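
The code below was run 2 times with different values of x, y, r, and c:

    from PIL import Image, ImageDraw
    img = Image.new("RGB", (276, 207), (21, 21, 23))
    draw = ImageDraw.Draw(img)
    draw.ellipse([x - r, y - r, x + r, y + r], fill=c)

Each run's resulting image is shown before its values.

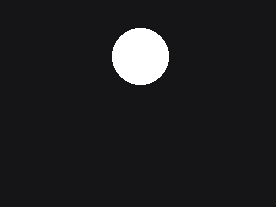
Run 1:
x = 140, y = 56, r = 28, c = 'white'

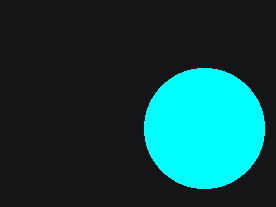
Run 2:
x = 204; y = 128; r = 60; c = 'cyan'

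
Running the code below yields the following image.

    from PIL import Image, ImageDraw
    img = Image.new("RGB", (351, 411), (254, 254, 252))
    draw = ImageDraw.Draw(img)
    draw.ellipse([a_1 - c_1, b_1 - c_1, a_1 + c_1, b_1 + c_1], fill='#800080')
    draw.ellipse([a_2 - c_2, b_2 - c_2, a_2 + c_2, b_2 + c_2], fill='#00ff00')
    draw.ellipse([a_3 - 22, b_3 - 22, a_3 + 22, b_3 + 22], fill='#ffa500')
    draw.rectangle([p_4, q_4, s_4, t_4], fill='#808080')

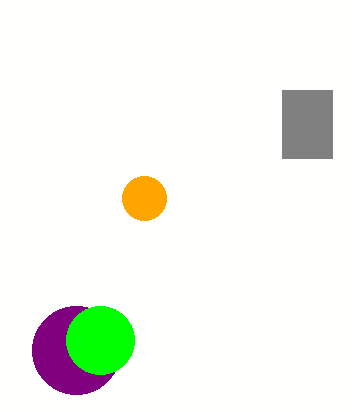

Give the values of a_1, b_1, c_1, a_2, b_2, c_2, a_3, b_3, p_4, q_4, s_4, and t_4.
a_1 = 76; b_1 = 350; c_1 = 44; a_2 = 100; b_2 = 340; c_2 = 34; a_3 = 144; b_3 = 198; p_4 = 282; q_4 = 90; s_4 = 332; t_4 = 158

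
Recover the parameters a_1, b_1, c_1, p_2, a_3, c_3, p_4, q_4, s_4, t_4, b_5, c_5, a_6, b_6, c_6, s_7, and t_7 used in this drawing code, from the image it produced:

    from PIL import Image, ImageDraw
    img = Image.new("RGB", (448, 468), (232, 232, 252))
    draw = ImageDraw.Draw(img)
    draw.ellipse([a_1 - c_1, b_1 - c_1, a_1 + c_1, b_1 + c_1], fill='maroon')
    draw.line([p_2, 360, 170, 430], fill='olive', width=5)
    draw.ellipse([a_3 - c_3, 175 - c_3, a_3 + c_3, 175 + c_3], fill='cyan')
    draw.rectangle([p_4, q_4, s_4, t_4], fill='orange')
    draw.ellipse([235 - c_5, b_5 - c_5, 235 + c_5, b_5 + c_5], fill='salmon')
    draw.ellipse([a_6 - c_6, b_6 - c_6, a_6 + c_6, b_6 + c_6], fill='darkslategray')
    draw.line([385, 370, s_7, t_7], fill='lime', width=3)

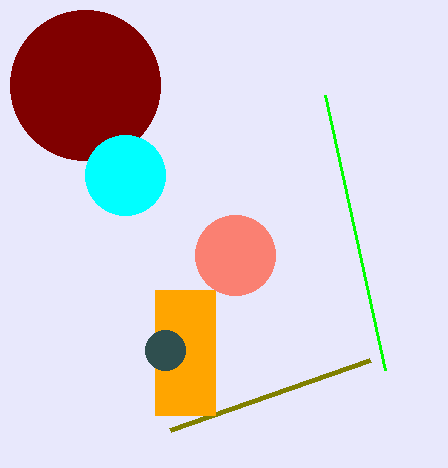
a_1 = 85; b_1 = 85; c_1 = 75; p_2 = 370; a_3 = 125; c_3 = 40; p_4 = 155; q_4 = 290; s_4 = 215; t_4 = 415; b_5 = 255; c_5 = 40; a_6 = 165; b_6 = 350; c_6 = 20; s_7 = 325; t_7 = 95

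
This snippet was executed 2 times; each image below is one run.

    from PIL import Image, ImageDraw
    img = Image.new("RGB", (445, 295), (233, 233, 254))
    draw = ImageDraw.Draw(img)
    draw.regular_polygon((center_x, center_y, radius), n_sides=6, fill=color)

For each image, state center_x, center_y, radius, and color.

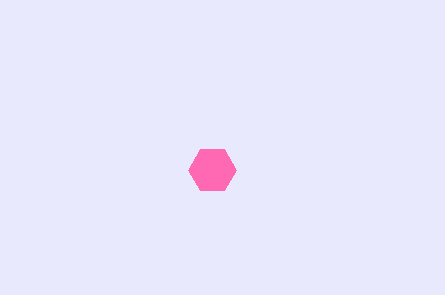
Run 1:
center_x = 212
center_y = 170
radius = 24
color = 'hotpink'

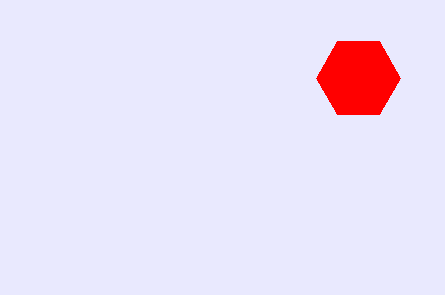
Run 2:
center_x = 358, center_y = 78, radius = 42, color = 'red'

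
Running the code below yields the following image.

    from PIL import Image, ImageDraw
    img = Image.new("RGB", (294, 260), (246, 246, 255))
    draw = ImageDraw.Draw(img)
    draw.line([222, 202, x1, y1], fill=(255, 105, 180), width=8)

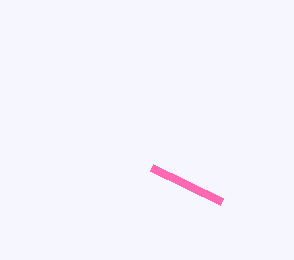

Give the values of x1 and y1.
x1 = 152
y1 = 168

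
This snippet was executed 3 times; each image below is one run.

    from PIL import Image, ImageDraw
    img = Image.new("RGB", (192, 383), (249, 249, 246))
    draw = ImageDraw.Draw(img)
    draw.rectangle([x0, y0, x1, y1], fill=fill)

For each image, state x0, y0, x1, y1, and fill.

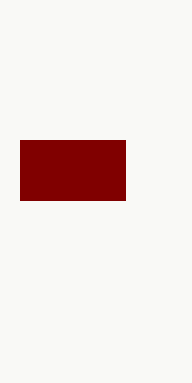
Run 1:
x0 = 20
y0 = 140
x1 = 125
y1 = 200
fill = 'maroon'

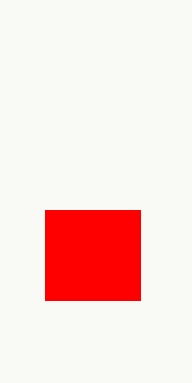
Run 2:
x0 = 45, y0 = 210, x1 = 140, y1 = 300, fill = 'red'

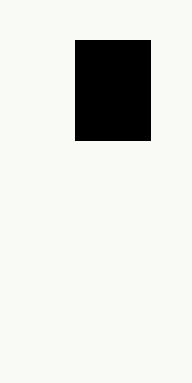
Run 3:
x0 = 75
y0 = 40
x1 = 150
y1 = 140
fill = 'black'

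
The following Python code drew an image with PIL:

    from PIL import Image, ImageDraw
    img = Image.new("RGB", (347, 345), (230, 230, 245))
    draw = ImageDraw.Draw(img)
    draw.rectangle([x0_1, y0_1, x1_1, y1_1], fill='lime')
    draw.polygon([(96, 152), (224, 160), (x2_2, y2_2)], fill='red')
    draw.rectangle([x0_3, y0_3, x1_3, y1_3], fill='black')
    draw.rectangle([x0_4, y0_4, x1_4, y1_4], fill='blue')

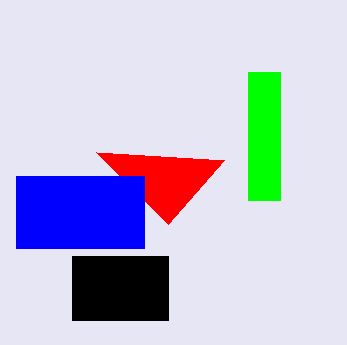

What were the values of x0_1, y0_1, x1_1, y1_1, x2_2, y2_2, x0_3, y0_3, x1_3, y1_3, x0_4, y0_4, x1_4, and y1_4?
x0_1 = 248, y0_1 = 72, x1_1 = 280, y1_1 = 200, x2_2 = 168, y2_2 = 224, x0_3 = 72, y0_3 = 256, x1_3 = 168, y1_3 = 320, x0_4 = 16, y0_4 = 176, x1_4 = 144, y1_4 = 248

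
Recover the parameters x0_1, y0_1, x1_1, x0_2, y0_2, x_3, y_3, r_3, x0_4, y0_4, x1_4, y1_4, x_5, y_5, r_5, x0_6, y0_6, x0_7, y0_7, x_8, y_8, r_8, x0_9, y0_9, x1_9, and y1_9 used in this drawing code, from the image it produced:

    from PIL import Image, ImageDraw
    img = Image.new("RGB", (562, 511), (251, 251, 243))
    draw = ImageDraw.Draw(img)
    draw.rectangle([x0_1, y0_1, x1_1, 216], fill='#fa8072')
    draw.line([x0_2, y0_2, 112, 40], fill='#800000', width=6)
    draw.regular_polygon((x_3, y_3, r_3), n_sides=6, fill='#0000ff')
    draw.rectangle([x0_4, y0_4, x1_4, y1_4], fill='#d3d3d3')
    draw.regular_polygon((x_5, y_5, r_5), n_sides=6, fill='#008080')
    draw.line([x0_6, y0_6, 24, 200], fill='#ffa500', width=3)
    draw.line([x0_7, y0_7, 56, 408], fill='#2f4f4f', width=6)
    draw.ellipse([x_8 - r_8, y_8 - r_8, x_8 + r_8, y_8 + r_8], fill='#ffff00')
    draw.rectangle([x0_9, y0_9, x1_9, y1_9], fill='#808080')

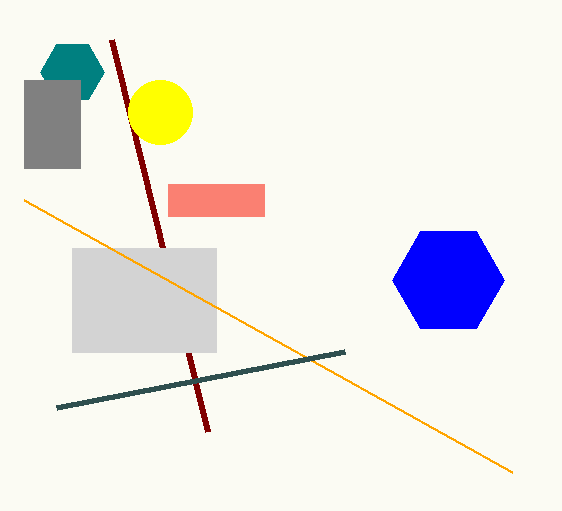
x0_1 = 168
y0_1 = 184
x1_1 = 264
x0_2 = 208
y0_2 = 432
x_3 = 448
y_3 = 280
r_3 = 56
x0_4 = 72
y0_4 = 248
x1_4 = 216
y1_4 = 352
x_5 = 72
y_5 = 72
r_5 = 32
x0_6 = 512
y0_6 = 472
x0_7 = 344
y0_7 = 352
x_8 = 160
y_8 = 112
r_8 = 32
x0_9 = 24
y0_9 = 80
x1_9 = 80
y1_9 = 168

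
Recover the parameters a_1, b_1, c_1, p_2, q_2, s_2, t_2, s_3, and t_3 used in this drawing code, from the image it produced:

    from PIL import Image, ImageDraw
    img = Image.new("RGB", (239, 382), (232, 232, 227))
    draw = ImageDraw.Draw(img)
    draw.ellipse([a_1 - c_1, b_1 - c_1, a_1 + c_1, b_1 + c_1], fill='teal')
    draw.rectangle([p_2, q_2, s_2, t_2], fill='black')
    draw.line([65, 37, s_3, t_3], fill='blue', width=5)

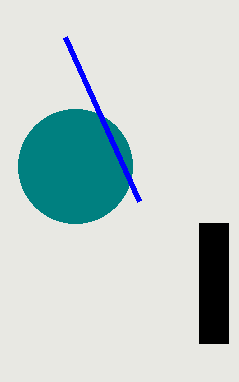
a_1 = 75, b_1 = 166, c_1 = 57, p_2 = 199, q_2 = 223, s_2 = 228, t_2 = 343, s_3 = 139, t_3 = 201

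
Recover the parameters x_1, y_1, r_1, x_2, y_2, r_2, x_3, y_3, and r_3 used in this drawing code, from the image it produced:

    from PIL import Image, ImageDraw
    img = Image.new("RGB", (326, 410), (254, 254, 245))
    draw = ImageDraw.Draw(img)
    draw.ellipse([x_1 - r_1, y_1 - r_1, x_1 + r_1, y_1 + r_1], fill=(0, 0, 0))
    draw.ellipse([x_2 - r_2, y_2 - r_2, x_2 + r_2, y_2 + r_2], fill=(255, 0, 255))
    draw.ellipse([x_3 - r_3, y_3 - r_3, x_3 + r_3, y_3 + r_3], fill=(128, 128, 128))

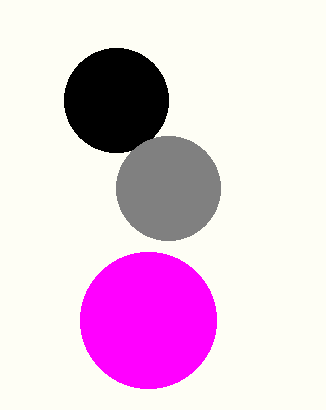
x_1 = 116, y_1 = 100, r_1 = 52, x_2 = 148, y_2 = 320, r_2 = 68, x_3 = 168, y_3 = 188, r_3 = 52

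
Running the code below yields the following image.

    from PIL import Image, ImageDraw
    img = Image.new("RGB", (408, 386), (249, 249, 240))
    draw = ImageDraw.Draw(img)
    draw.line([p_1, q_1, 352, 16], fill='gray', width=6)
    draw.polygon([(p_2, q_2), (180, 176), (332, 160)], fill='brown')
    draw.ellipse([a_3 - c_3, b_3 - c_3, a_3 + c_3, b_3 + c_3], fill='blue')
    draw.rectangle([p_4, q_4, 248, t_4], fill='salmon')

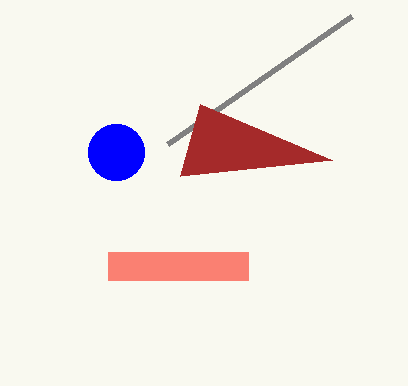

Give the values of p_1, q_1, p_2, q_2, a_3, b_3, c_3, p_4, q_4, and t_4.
p_1 = 168
q_1 = 144
p_2 = 200
q_2 = 104
a_3 = 116
b_3 = 152
c_3 = 28
p_4 = 108
q_4 = 252
t_4 = 280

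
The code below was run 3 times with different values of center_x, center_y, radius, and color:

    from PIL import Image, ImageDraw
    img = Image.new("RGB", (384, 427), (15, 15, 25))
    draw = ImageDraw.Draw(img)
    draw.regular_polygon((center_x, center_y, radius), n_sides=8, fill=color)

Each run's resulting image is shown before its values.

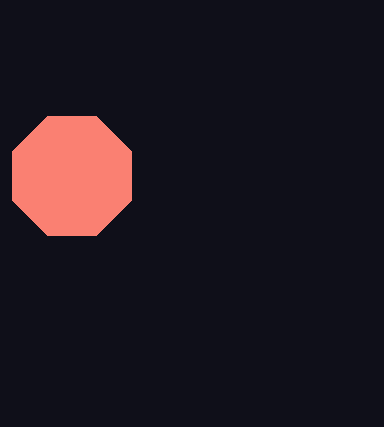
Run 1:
center_x = 72
center_y = 176
radius = 64
color = 'salmon'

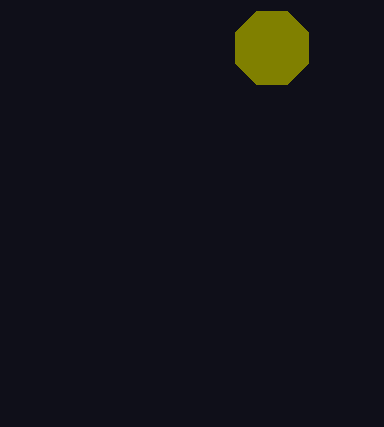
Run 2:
center_x = 272, center_y = 48, radius = 40, color = 'olive'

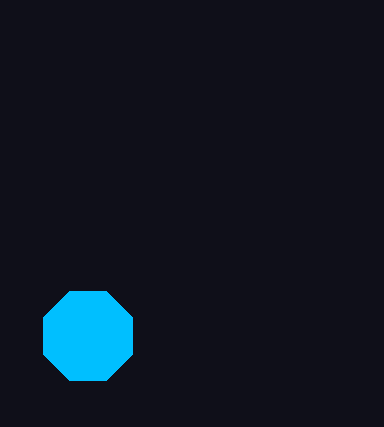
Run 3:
center_x = 88, center_y = 336, radius = 48, color = 'deepskyblue'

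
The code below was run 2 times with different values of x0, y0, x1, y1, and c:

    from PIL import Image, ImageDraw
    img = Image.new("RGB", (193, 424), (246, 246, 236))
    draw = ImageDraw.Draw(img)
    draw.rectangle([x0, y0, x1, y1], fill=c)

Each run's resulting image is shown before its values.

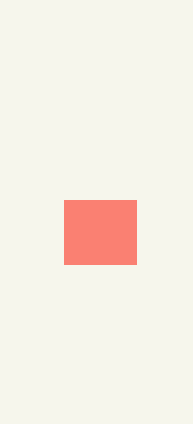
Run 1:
x0 = 64, y0 = 200, x1 = 136, y1 = 264, c = 'salmon'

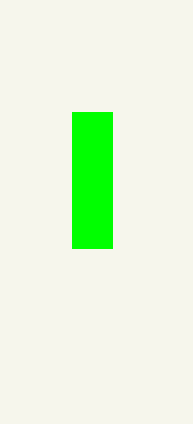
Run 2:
x0 = 72, y0 = 112, x1 = 112, y1 = 248, c = 'lime'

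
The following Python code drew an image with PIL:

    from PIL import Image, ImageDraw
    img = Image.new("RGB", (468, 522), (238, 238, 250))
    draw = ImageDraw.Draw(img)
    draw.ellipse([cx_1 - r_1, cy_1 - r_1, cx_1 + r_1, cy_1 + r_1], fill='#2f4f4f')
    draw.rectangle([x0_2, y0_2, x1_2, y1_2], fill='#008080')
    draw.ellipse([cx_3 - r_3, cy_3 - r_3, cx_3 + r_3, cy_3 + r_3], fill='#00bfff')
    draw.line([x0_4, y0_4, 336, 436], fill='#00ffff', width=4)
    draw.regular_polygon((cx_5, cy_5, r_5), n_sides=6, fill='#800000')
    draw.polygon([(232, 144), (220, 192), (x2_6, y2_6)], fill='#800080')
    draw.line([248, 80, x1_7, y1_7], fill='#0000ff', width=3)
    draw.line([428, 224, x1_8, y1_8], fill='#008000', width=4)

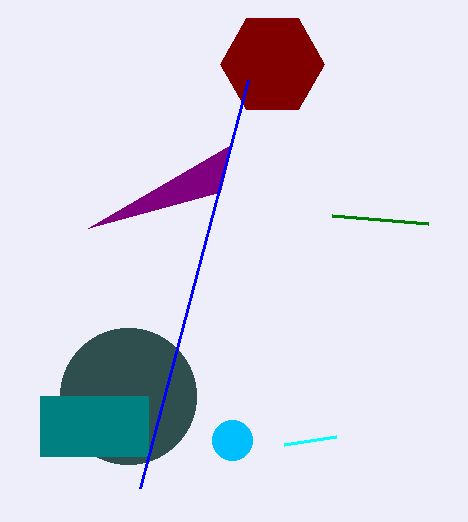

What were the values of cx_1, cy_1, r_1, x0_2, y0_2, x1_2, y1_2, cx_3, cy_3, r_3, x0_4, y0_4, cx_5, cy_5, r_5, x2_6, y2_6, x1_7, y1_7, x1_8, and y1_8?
cx_1 = 128; cy_1 = 396; r_1 = 68; x0_2 = 40; y0_2 = 396; x1_2 = 148; y1_2 = 456; cx_3 = 232; cy_3 = 440; r_3 = 20; x0_4 = 284; y0_4 = 444; cx_5 = 272; cy_5 = 64; r_5 = 52; x2_6 = 88; y2_6 = 228; x1_7 = 140; y1_7 = 488; x1_8 = 332; y1_8 = 216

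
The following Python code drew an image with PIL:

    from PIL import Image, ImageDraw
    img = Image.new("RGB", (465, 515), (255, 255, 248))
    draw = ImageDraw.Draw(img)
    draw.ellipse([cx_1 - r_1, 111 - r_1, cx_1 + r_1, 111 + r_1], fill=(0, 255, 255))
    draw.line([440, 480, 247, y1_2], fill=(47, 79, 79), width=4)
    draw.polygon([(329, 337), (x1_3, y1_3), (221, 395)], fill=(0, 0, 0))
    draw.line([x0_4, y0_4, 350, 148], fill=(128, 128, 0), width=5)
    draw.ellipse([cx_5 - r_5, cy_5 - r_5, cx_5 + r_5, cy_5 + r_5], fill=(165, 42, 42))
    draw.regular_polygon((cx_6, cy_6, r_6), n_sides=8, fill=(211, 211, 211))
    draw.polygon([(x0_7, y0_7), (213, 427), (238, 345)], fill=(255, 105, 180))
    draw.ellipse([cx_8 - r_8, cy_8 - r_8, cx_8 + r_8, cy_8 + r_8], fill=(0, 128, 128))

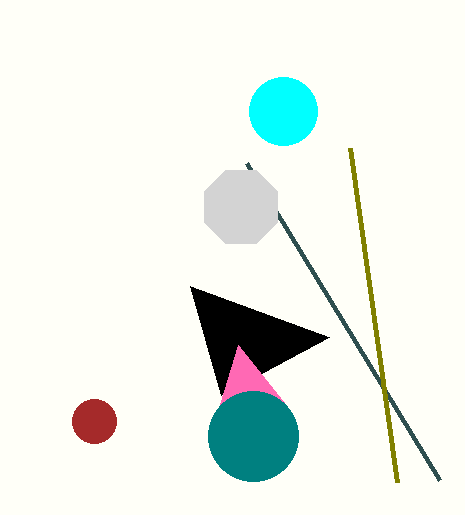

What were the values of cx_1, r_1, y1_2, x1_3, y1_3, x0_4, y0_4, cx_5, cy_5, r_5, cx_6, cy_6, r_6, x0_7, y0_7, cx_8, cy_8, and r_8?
cx_1 = 283; r_1 = 34; y1_2 = 163; x1_3 = 190; y1_3 = 286; x0_4 = 397; y0_4 = 482; cx_5 = 94; cy_5 = 421; r_5 = 22; cx_6 = 241; cy_6 = 207; r_6 = 40; x0_7 = 286; y0_7 = 405; cx_8 = 253; cy_8 = 436; r_8 = 45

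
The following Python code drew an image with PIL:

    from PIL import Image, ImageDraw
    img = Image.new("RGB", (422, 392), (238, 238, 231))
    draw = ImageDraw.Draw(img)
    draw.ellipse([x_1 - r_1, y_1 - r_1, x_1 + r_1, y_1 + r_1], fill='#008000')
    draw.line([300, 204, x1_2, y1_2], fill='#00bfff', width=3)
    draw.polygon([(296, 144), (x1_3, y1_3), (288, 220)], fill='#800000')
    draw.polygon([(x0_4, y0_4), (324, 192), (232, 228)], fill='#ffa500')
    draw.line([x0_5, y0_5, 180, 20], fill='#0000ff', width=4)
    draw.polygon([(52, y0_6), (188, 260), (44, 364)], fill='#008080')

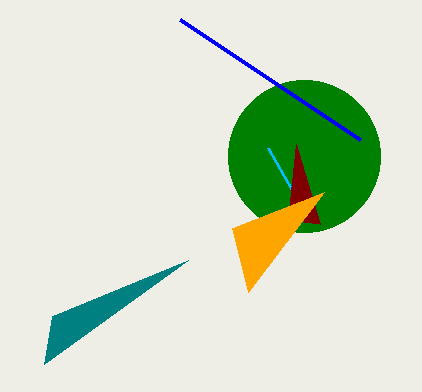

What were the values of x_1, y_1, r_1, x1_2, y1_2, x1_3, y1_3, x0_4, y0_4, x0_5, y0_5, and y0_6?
x_1 = 304; y_1 = 156; r_1 = 76; x1_2 = 268; y1_2 = 148; x1_3 = 320; y1_3 = 224; x0_4 = 248; y0_4 = 292; x0_5 = 360; y0_5 = 140; y0_6 = 316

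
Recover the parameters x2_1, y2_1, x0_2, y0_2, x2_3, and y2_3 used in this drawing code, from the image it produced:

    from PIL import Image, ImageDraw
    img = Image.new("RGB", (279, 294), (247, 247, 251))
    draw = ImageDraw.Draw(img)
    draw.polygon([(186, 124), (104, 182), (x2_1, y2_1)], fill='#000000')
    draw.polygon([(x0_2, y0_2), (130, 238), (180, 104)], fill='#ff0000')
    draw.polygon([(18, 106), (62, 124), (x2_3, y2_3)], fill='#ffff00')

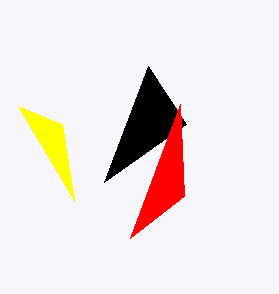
x2_1 = 148, y2_1 = 66, x0_2 = 184, y0_2 = 196, x2_3 = 74, y2_3 = 200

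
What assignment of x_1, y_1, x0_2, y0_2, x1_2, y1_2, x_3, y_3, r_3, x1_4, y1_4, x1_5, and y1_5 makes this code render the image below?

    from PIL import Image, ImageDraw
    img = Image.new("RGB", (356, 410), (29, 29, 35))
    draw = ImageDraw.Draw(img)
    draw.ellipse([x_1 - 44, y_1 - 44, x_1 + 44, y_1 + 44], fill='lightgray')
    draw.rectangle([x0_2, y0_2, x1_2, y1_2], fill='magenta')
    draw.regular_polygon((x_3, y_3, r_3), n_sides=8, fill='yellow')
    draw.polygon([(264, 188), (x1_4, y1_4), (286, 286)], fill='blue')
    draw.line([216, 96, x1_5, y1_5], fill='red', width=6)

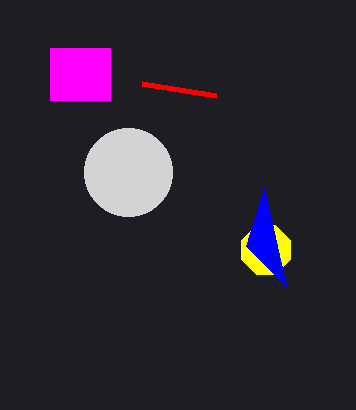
x_1 = 128, y_1 = 172, x0_2 = 50, y0_2 = 48, x1_2 = 110, y1_2 = 100, x_3 = 266, y_3 = 250, r_3 = 26, x1_4 = 246, y1_4 = 246, x1_5 = 142, y1_5 = 84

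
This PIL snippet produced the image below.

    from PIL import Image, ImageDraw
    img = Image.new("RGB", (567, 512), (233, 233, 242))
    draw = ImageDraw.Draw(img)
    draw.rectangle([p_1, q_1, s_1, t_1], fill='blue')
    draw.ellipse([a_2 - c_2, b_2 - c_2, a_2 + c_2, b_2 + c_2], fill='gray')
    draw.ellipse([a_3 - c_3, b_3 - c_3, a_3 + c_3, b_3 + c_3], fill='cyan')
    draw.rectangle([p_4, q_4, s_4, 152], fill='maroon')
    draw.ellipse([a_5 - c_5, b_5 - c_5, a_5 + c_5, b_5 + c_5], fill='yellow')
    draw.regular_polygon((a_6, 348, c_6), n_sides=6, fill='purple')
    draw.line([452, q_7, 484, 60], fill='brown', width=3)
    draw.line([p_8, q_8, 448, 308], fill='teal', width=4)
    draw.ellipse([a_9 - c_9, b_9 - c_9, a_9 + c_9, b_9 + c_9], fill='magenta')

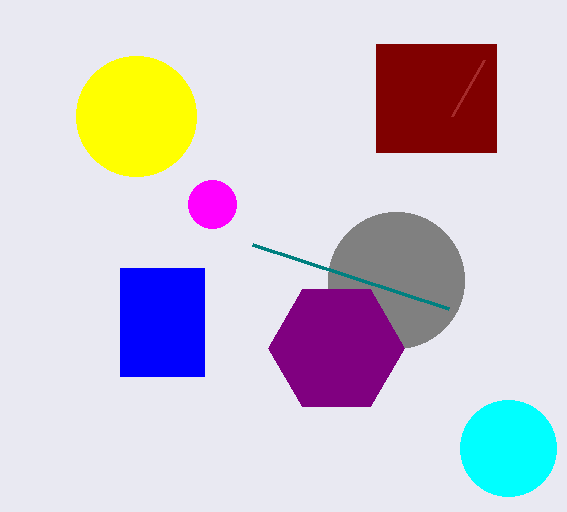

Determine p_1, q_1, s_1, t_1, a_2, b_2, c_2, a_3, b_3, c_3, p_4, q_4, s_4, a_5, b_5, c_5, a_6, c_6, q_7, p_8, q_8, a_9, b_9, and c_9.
p_1 = 120, q_1 = 268, s_1 = 204, t_1 = 376, a_2 = 396, b_2 = 280, c_2 = 68, a_3 = 508, b_3 = 448, c_3 = 48, p_4 = 376, q_4 = 44, s_4 = 496, a_5 = 136, b_5 = 116, c_5 = 60, a_6 = 336, c_6 = 68, q_7 = 116, p_8 = 252, q_8 = 244, a_9 = 212, b_9 = 204, c_9 = 24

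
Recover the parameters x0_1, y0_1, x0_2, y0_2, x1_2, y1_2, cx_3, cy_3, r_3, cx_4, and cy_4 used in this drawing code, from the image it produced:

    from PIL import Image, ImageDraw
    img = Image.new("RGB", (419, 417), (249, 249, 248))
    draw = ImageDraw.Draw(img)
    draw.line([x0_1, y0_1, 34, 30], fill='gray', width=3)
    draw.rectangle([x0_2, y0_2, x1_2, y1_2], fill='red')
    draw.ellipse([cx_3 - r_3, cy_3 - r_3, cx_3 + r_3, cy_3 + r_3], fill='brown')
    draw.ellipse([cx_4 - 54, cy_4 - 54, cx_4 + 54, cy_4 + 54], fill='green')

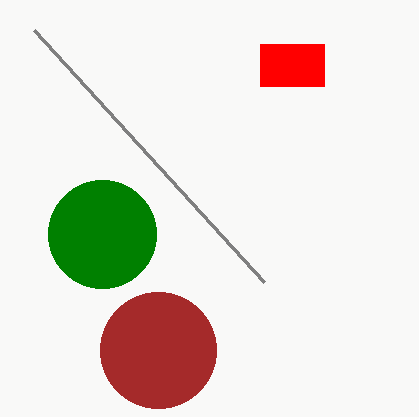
x0_1 = 264
y0_1 = 282
x0_2 = 260
y0_2 = 44
x1_2 = 324
y1_2 = 86
cx_3 = 158
cy_3 = 350
r_3 = 58
cx_4 = 102
cy_4 = 234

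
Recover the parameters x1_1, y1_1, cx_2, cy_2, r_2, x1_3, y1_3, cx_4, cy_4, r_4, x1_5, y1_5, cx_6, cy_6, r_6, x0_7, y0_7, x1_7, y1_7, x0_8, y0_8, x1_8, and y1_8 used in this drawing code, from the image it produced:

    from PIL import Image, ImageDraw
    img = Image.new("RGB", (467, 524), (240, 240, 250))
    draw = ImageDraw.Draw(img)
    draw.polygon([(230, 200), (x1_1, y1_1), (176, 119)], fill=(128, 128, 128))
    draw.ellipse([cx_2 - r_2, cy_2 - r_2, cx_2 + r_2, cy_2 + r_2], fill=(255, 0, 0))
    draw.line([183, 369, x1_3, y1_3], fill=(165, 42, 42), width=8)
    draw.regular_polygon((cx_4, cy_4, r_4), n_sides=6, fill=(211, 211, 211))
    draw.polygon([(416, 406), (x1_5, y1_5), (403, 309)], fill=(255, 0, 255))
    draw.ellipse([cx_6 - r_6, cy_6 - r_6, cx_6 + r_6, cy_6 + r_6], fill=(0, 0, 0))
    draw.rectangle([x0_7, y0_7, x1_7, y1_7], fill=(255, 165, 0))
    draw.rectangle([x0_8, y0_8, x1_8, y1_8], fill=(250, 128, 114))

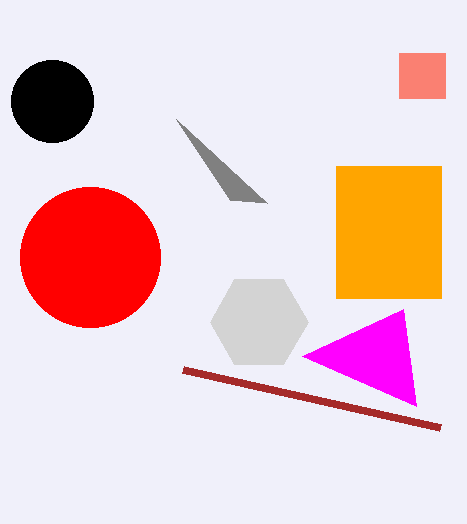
x1_1 = 267; y1_1 = 203; cx_2 = 90; cy_2 = 257; r_2 = 70; x1_3 = 440; y1_3 = 427; cx_4 = 259; cy_4 = 322; r_4 = 49; x1_5 = 302; y1_5 = 356; cx_6 = 52; cy_6 = 101; r_6 = 41; x0_7 = 336; y0_7 = 166; x1_7 = 441; y1_7 = 298; x0_8 = 399; y0_8 = 53; x1_8 = 445; y1_8 = 98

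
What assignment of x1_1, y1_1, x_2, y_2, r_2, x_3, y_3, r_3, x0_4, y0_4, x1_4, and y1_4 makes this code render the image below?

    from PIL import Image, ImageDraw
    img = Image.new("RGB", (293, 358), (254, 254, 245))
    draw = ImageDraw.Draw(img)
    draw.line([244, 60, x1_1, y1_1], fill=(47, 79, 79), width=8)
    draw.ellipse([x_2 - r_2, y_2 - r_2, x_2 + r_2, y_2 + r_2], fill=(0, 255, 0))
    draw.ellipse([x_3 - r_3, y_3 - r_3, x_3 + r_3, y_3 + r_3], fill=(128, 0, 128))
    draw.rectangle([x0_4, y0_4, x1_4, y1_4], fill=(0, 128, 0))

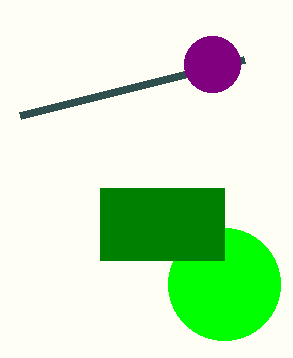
x1_1 = 20, y1_1 = 116, x_2 = 224, y_2 = 284, r_2 = 56, x_3 = 212, y_3 = 64, r_3 = 28, x0_4 = 100, y0_4 = 188, x1_4 = 224, y1_4 = 260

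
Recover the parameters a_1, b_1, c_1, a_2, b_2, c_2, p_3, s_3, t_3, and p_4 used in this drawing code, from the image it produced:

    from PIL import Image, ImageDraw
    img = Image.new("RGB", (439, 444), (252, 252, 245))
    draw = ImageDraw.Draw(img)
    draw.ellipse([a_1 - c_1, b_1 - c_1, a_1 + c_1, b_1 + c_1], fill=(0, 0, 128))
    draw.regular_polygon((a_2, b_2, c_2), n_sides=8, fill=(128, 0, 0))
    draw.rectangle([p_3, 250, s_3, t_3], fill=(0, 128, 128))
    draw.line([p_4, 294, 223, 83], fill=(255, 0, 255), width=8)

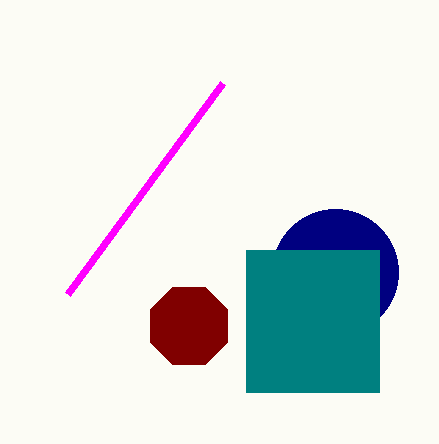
a_1 = 335
b_1 = 272
c_1 = 63
a_2 = 189
b_2 = 326
c_2 = 42
p_3 = 246
s_3 = 379
t_3 = 392
p_4 = 68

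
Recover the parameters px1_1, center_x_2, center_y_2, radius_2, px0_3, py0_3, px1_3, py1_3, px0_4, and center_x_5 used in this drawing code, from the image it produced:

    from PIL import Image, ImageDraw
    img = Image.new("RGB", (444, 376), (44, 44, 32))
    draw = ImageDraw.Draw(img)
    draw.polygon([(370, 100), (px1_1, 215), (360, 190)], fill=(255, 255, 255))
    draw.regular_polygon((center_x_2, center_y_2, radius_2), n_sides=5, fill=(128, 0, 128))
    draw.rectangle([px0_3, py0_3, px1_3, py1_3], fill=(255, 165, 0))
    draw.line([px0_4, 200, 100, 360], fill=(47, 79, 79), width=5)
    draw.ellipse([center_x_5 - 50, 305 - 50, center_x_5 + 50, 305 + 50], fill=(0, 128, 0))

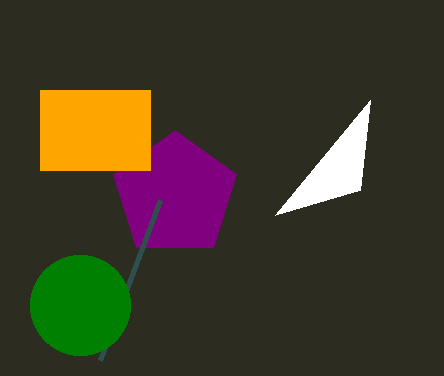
px1_1 = 275; center_x_2 = 175; center_y_2 = 195; radius_2 = 65; px0_3 = 40; py0_3 = 90; px1_3 = 150; py1_3 = 170; px0_4 = 160; center_x_5 = 80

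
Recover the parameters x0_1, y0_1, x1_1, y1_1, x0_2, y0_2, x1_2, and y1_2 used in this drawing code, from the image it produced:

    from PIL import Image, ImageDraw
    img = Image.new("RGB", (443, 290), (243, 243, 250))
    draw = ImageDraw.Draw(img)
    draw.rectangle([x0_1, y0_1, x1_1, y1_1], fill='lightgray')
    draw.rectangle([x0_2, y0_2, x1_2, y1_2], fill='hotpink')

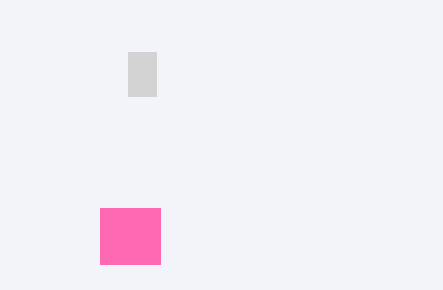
x0_1 = 128
y0_1 = 52
x1_1 = 156
y1_1 = 96
x0_2 = 100
y0_2 = 208
x1_2 = 160
y1_2 = 264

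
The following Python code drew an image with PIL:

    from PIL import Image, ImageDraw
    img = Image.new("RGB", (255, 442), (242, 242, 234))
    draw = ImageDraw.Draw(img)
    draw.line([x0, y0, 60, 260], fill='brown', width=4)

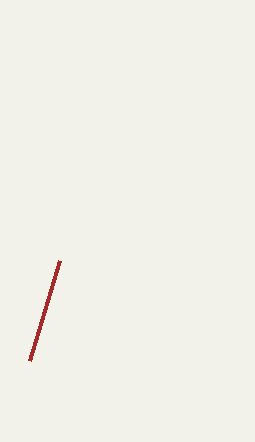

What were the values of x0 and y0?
x0 = 30, y0 = 360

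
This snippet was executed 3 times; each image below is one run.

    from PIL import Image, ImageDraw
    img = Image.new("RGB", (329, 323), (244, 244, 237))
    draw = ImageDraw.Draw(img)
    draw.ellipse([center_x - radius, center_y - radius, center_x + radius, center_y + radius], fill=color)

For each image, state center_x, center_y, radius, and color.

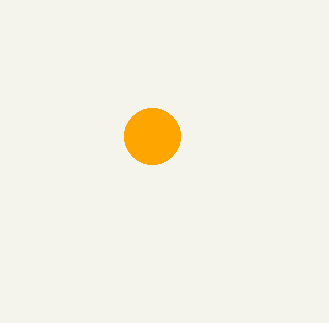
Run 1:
center_x = 152
center_y = 136
radius = 28
color = 'orange'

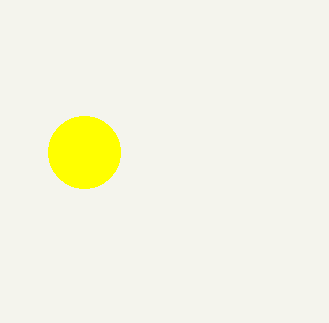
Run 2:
center_x = 84; center_y = 152; radius = 36; color = 'yellow'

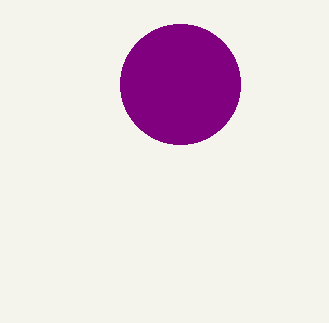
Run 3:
center_x = 180
center_y = 84
radius = 60
color = 'purple'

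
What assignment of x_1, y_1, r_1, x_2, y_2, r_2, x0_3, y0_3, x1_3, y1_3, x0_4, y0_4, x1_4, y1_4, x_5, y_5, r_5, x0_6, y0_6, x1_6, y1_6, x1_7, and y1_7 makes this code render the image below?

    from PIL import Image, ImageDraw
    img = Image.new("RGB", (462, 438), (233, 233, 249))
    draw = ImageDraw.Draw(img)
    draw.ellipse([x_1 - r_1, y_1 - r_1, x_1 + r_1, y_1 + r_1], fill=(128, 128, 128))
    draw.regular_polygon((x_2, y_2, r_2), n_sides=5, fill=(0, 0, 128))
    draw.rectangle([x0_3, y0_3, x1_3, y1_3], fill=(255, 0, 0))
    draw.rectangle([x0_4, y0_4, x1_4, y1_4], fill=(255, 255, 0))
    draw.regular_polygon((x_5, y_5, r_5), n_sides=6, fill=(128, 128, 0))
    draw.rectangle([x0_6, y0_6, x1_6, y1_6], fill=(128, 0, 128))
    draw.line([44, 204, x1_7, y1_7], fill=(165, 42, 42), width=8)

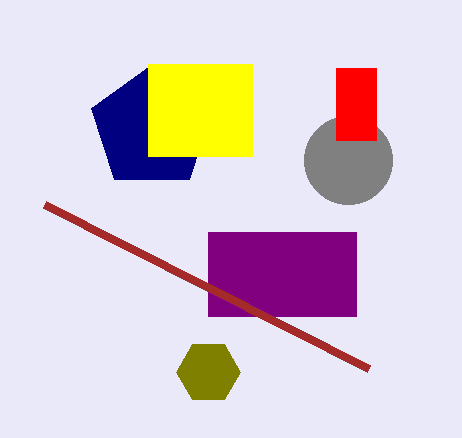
x_1 = 348, y_1 = 160, r_1 = 44, x_2 = 152, y_2 = 128, r_2 = 64, x0_3 = 336, y0_3 = 68, x1_3 = 376, y1_3 = 140, x0_4 = 148, y0_4 = 64, x1_4 = 252, y1_4 = 156, x_5 = 208, y_5 = 372, r_5 = 32, x0_6 = 208, y0_6 = 232, x1_6 = 356, y1_6 = 316, x1_7 = 368, y1_7 = 368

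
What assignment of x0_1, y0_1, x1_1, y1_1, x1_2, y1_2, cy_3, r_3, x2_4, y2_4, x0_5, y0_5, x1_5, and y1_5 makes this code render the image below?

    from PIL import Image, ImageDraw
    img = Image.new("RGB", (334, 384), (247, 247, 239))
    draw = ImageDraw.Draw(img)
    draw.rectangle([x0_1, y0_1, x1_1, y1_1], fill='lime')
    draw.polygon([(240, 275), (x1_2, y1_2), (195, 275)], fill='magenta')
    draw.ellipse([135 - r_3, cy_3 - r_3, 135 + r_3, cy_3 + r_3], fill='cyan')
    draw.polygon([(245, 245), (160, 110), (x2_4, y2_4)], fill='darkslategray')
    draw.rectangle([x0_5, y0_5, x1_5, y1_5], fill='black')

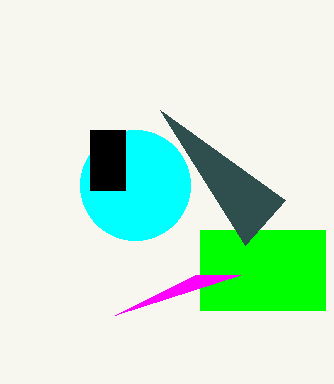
x0_1 = 200
y0_1 = 230
x1_1 = 325
y1_1 = 310
x1_2 = 115
y1_2 = 315
cy_3 = 185
r_3 = 55
x2_4 = 285
y2_4 = 200
x0_5 = 90
y0_5 = 130
x1_5 = 125
y1_5 = 190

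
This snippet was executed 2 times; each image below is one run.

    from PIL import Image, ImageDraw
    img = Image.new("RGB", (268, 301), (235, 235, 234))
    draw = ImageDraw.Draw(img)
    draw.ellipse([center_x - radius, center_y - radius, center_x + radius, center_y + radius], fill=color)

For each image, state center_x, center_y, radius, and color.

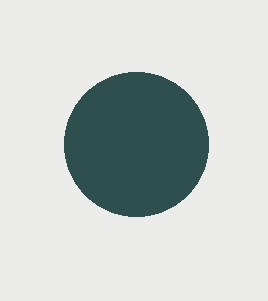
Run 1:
center_x = 136; center_y = 144; radius = 72; color = 'darkslategray'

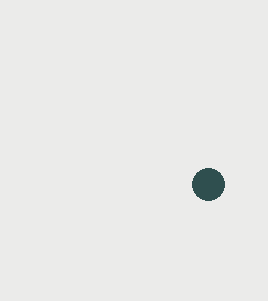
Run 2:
center_x = 208; center_y = 184; radius = 16; color = 'darkslategray'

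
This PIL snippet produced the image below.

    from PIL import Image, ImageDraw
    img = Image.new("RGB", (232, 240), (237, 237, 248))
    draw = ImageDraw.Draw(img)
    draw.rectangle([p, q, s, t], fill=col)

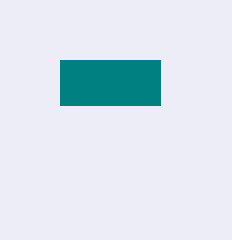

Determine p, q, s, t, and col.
p = 60; q = 60; s = 160; t = 105; col = 'teal'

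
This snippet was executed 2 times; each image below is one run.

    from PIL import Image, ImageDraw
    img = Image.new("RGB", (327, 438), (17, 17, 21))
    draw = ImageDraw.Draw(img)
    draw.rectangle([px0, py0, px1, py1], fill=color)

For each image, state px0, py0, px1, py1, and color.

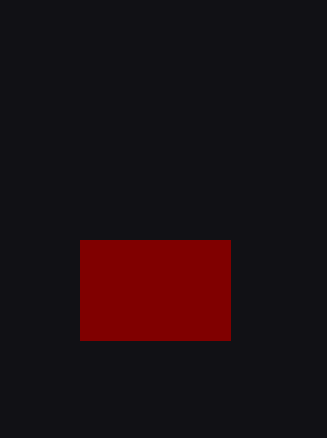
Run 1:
px0 = 80; py0 = 240; px1 = 230; py1 = 340; color = 'maroon'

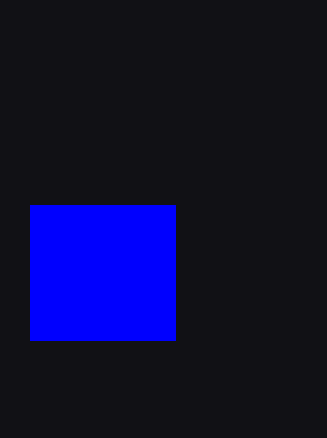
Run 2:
px0 = 30, py0 = 205, px1 = 175, py1 = 340, color = 'blue'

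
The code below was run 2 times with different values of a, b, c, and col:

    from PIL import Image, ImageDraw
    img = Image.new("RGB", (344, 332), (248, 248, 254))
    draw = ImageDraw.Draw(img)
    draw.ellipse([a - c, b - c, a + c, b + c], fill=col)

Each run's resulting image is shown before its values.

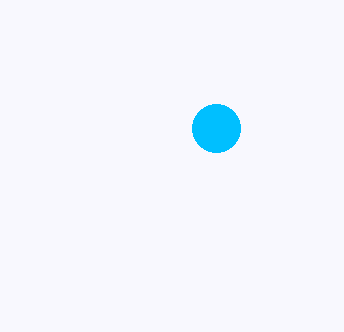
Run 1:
a = 216, b = 128, c = 24, col = 'deepskyblue'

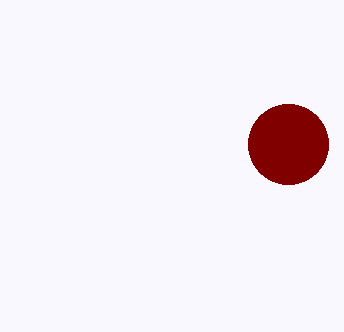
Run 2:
a = 288
b = 144
c = 40
col = 'maroon'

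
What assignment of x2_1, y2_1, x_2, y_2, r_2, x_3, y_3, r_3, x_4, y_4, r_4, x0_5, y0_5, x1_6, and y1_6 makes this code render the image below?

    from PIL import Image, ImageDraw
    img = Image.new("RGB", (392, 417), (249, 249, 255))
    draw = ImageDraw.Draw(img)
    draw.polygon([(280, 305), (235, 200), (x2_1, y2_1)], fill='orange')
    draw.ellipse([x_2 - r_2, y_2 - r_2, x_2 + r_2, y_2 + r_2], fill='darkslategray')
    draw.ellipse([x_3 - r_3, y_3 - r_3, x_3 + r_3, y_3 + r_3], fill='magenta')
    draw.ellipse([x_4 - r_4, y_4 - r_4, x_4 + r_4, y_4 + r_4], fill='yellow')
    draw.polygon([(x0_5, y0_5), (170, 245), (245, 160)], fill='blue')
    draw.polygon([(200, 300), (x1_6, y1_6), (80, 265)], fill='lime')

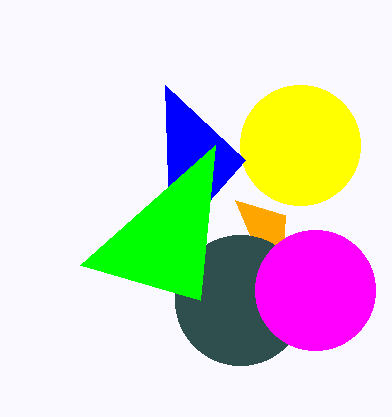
x2_1 = 285
y2_1 = 215
x_2 = 240
y_2 = 300
r_2 = 65
x_3 = 315
y_3 = 290
r_3 = 60
x_4 = 300
y_4 = 145
r_4 = 60
x0_5 = 165
y0_5 = 85
x1_6 = 215
y1_6 = 145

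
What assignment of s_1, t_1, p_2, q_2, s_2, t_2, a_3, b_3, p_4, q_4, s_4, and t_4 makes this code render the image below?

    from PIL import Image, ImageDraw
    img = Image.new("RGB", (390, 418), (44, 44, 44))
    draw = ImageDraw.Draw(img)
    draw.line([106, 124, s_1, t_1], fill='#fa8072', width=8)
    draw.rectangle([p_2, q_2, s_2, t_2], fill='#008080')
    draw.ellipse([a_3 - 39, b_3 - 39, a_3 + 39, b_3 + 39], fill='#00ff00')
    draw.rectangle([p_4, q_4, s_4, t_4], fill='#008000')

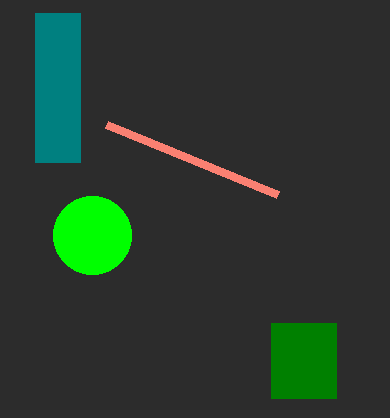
s_1 = 277
t_1 = 194
p_2 = 35
q_2 = 13
s_2 = 80
t_2 = 162
a_3 = 92
b_3 = 235
p_4 = 271
q_4 = 323
s_4 = 336
t_4 = 398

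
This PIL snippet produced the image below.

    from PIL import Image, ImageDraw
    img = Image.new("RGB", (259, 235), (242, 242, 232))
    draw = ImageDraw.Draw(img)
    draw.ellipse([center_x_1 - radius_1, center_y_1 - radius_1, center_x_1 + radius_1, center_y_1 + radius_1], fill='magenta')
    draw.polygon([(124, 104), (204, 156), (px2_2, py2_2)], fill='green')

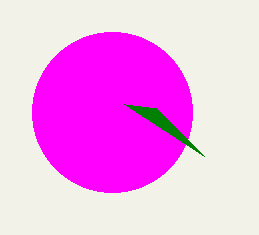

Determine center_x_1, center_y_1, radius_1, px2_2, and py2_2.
center_x_1 = 112; center_y_1 = 112; radius_1 = 80; px2_2 = 156; py2_2 = 108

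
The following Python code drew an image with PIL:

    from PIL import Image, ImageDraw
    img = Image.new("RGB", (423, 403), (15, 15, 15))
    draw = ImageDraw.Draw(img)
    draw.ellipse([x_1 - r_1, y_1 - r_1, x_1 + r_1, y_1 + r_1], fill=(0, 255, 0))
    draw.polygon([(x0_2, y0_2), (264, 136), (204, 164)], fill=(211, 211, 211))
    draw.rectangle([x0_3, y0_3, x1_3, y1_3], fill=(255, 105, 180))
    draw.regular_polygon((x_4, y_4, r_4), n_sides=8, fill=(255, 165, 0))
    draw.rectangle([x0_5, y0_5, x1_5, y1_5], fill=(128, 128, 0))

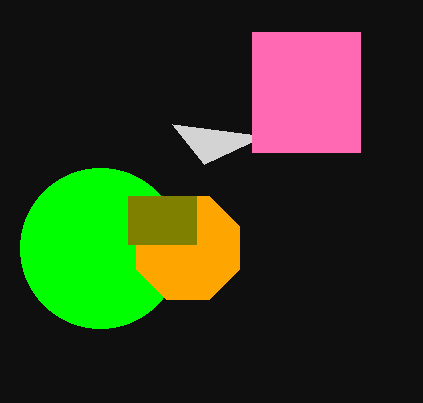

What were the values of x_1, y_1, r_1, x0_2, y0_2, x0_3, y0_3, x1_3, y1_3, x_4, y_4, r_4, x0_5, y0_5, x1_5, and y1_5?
x_1 = 100; y_1 = 248; r_1 = 80; x0_2 = 172; y0_2 = 124; x0_3 = 252; y0_3 = 32; x1_3 = 360; y1_3 = 152; x_4 = 188; y_4 = 248; r_4 = 56; x0_5 = 128; y0_5 = 196; x1_5 = 196; y1_5 = 244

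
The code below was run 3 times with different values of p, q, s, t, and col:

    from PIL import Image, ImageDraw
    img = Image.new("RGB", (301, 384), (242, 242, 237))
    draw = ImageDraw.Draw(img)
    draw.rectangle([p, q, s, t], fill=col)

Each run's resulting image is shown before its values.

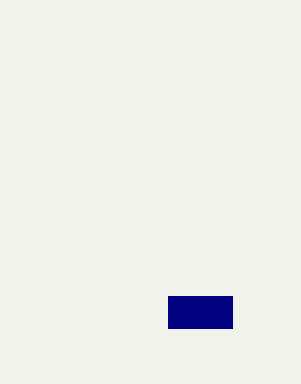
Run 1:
p = 168
q = 296
s = 232
t = 328
col = 'navy'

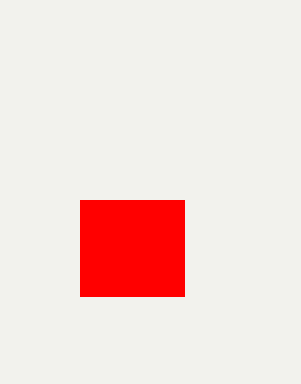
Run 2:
p = 80; q = 200; s = 184; t = 296; col = 'red'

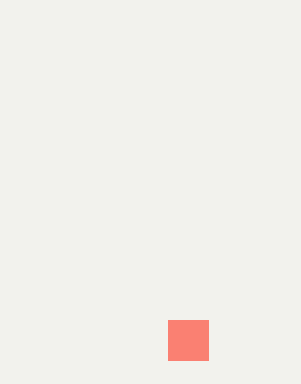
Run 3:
p = 168
q = 320
s = 208
t = 360
col = 'salmon'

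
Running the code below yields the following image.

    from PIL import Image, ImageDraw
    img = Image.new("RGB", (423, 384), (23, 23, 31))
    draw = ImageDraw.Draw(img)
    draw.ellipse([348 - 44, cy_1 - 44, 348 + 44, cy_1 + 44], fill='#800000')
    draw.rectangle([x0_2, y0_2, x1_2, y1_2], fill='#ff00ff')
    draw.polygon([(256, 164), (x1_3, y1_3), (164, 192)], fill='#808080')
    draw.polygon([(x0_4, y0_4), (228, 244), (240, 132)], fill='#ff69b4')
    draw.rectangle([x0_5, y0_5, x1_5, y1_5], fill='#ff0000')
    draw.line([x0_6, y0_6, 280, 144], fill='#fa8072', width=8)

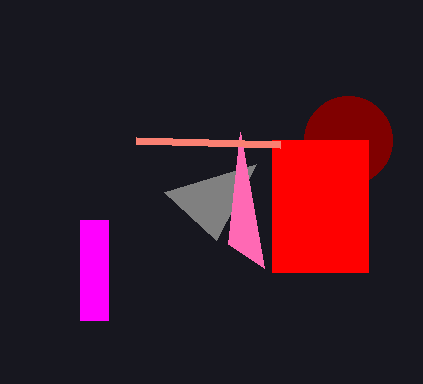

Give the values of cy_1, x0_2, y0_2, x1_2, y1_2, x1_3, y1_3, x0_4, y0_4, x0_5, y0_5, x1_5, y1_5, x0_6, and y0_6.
cy_1 = 140; x0_2 = 80; y0_2 = 220; x1_2 = 108; y1_2 = 320; x1_3 = 216; y1_3 = 240; x0_4 = 264; y0_4 = 268; x0_5 = 272; y0_5 = 140; x1_5 = 368; y1_5 = 272; x0_6 = 136; y0_6 = 140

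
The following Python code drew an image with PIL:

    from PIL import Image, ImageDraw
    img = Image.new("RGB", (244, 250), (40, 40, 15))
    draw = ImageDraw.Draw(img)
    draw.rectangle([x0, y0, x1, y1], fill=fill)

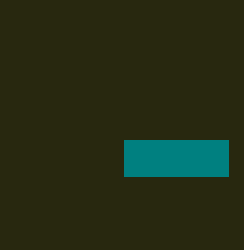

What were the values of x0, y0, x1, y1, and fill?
x0 = 124
y0 = 140
x1 = 228
y1 = 176
fill = 'teal'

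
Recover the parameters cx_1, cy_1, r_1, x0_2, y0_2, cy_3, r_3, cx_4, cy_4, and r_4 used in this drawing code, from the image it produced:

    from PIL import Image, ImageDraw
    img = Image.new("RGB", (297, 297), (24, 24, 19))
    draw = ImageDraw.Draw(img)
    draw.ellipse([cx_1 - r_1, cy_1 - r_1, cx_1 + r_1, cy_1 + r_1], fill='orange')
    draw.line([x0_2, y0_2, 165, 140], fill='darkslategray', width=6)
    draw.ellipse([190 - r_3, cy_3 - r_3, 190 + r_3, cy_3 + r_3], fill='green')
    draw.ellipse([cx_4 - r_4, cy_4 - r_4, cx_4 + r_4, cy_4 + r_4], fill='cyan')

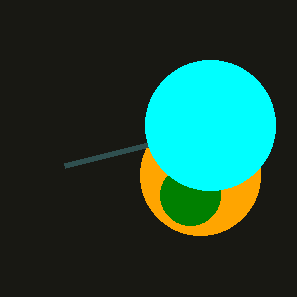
cx_1 = 200, cy_1 = 175, r_1 = 60, x0_2 = 65, y0_2 = 165, cy_3 = 195, r_3 = 30, cx_4 = 210, cy_4 = 125, r_4 = 65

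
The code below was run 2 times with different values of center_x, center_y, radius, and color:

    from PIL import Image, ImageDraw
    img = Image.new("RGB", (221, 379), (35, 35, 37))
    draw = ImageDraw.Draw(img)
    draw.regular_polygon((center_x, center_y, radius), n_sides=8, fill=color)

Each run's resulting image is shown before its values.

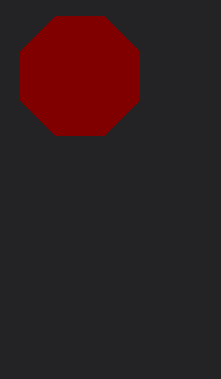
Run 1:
center_x = 80; center_y = 76; radius = 64; color = 'maroon'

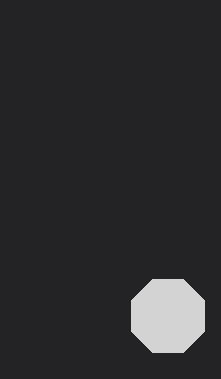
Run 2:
center_x = 168
center_y = 316
radius = 40
color = 'lightgray'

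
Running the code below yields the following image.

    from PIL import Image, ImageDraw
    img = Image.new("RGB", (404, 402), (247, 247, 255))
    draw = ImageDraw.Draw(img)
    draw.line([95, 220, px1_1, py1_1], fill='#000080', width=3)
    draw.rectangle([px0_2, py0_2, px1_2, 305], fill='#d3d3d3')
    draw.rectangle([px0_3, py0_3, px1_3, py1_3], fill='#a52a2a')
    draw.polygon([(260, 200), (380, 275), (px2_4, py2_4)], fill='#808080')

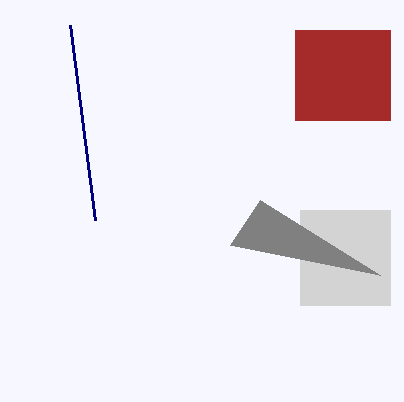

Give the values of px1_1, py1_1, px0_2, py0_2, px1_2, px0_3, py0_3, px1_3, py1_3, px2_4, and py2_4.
px1_1 = 70
py1_1 = 25
px0_2 = 300
py0_2 = 210
px1_2 = 390
px0_3 = 295
py0_3 = 30
px1_3 = 390
py1_3 = 120
px2_4 = 230
py2_4 = 245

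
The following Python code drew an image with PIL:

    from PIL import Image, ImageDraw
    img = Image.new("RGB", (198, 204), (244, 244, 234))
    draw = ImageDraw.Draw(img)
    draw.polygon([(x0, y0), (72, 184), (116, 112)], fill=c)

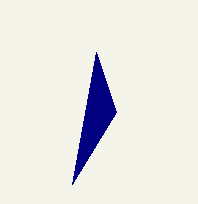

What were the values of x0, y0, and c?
x0 = 96; y0 = 52; c = 'navy'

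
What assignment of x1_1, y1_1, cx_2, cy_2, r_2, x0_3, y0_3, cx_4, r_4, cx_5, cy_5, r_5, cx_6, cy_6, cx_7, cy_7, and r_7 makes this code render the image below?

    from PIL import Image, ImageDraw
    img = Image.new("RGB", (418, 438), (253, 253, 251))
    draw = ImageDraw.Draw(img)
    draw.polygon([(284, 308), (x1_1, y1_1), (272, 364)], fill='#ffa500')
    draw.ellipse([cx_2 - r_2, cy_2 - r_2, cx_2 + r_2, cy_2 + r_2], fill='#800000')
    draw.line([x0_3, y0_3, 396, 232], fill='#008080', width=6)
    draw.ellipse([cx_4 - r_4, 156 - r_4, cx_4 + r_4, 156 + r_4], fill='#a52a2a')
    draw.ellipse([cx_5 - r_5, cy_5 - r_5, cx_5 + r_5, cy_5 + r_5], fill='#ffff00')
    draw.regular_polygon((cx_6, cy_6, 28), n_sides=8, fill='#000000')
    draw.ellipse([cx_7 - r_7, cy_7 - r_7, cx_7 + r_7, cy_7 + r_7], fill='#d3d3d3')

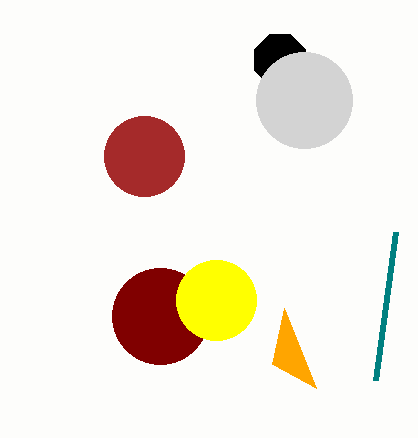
x1_1 = 316; y1_1 = 388; cx_2 = 160; cy_2 = 316; r_2 = 48; x0_3 = 376; y0_3 = 380; cx_4 = 144; r_4 = 40; cx_5 = 216; cy_5 = 300; r_5 = 40; cx_6 = 280; cy_6 = 60; cx_7 = 304; cy_7 = 100; r_7 = 48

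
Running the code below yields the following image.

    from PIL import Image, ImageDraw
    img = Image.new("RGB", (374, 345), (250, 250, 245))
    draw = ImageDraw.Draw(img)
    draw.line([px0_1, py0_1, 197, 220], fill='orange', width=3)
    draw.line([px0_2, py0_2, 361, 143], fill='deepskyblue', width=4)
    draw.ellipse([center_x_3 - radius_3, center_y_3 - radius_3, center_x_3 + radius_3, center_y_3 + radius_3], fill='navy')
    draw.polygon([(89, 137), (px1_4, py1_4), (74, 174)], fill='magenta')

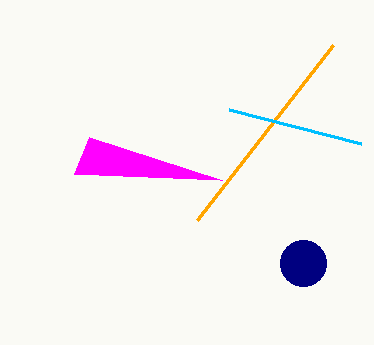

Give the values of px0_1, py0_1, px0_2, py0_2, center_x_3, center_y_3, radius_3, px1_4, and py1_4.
px0_1 = 333, py0_1 = 45, px0_2 = 229, py0_2 = 109, center_x_3 = 303, center_y_3 = 263, radius_3 = 23, px1_4 = 222, py1_4 = 180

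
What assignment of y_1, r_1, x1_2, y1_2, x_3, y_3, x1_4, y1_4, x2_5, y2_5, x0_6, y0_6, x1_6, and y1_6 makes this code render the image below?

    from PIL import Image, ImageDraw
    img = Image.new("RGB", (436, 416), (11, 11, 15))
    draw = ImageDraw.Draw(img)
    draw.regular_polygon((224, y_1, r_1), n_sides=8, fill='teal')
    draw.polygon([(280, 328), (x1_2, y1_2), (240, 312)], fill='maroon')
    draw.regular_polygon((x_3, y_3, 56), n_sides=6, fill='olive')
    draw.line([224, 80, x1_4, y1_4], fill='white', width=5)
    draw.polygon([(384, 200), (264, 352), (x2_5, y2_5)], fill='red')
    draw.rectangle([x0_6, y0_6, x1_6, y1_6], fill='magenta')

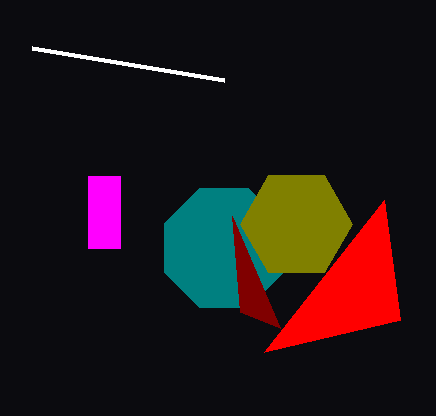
y_1 = 248
r_1 = 64
x1_2 = 232
y1_2 = 216
x_3 = 296
y_3 = 224
x1_4 = 32
y1_4 = 48
x2_5 = 400
y2_5 = 320
x0_6 = 88
y0_6 = 176
x1_6 = 120
y1_6 = 248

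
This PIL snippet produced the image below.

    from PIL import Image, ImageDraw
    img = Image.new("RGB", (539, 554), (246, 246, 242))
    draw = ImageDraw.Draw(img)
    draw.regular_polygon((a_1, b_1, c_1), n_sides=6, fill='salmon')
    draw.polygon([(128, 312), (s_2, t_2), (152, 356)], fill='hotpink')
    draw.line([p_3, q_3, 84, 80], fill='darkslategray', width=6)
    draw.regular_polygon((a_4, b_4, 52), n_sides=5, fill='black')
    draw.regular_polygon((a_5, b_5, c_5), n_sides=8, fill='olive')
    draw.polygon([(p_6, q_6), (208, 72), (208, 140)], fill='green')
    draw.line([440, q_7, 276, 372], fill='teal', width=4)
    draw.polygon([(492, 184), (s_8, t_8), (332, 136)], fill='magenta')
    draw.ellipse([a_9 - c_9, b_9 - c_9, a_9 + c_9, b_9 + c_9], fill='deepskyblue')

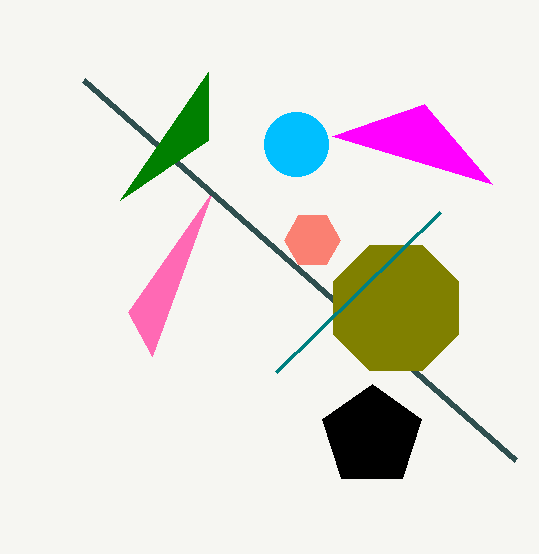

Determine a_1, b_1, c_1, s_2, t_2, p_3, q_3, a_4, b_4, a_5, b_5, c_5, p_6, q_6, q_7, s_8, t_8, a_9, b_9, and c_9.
a_1 = 312; b_1 = 240; c_1 = 28; s_2 = 212; t_2 = 192; p_3 = 516; q_3 = 460; a_4 = 372; b_4 = 436; a_5 = 396; b_5 = 308; c_5 = 68; p_6 = 120; q_6 = 200; q_7 = 212; s_8 = 424; t_8 = 104; a_9 = 296; b_9 = 144; c_9 = 32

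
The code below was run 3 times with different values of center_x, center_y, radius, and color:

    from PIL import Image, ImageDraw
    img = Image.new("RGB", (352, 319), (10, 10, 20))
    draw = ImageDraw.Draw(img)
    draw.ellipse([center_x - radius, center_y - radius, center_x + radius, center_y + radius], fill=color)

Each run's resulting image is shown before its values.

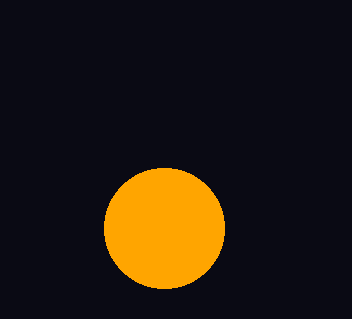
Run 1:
center_x = 164; center_y = 228; radius = 60; color = 'orange'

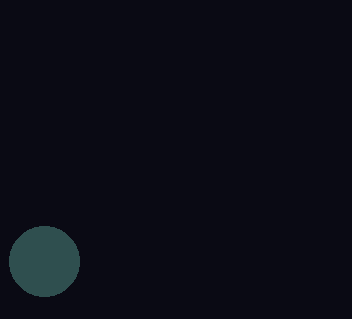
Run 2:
center_x = 44
center_y = 261
radius = 35
color = 'darkslategray'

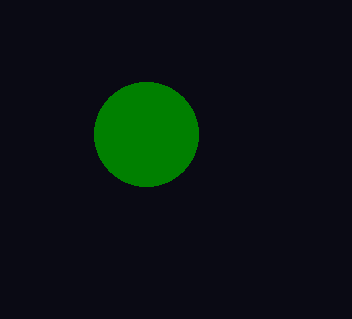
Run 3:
center_x = 146
center_y = 134
radius = 52
color = 'green'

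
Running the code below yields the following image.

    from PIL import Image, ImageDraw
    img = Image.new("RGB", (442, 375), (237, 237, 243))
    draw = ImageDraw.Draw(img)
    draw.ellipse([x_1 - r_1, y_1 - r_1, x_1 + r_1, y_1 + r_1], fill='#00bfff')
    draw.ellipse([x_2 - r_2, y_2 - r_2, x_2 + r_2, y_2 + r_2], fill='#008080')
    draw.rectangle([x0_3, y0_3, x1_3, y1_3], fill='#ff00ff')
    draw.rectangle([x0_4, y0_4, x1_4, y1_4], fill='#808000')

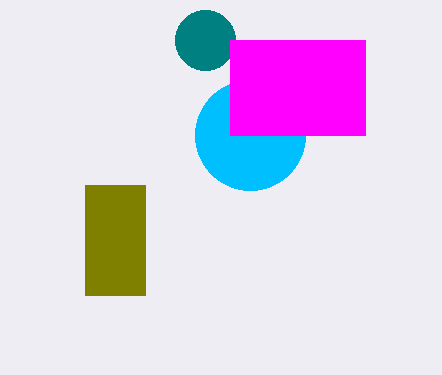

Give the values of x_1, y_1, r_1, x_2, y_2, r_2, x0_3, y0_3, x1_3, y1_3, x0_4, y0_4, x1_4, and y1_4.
x_1 = 250; y_1 = 135; r_1 = 55; x_2 = 205; y_2 = 40; r_2 = 30; x0_3 = 230; y0_3 = 40; x1_3 = 365; y1_3 = 135; x0_4 = 85; y0_4 = 185; x1_4 = 145; y1_4 = 295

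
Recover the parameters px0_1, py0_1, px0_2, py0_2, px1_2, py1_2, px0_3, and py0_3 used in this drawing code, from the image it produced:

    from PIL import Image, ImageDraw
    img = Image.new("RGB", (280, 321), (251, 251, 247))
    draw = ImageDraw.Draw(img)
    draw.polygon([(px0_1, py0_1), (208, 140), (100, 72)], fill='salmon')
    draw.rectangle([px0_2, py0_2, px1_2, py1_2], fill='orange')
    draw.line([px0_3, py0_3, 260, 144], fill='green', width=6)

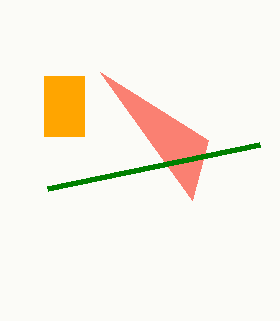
px0_1 = 192; py0_1 = 200; px0_2 = 44; py0_2 = 76; px1_2 = 84; py1_2 = 136; px0_3 = 48; py0_3 = 188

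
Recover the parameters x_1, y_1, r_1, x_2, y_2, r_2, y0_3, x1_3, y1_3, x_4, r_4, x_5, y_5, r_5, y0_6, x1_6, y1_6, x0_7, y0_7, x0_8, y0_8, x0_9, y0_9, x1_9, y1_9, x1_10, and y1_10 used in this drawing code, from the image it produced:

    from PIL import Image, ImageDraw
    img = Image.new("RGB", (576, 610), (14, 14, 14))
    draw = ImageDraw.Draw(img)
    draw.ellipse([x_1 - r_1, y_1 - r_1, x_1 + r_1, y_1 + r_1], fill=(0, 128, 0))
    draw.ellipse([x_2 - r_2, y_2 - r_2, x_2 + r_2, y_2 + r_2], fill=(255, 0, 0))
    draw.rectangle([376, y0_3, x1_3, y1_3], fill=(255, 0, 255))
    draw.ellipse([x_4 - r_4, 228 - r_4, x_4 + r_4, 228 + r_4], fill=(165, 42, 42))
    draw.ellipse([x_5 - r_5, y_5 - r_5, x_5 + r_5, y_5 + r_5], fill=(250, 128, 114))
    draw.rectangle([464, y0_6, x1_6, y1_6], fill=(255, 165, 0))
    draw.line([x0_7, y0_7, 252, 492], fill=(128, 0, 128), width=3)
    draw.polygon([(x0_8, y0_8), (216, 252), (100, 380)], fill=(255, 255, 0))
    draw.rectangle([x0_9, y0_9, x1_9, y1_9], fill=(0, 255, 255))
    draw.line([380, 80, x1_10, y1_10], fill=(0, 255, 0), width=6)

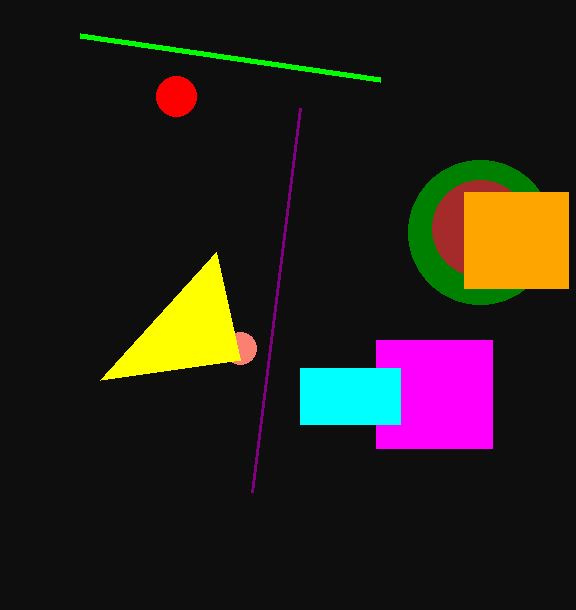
x_1 = 480; y_1 = 232; r_1 = 72; x_2 = 176; y_2 = 96; r_2 = 20; y0_3 = 340; x1_3 = 492; y1_3 = 448; x_4 = 480; r_4 = 48; x_5 = 240; y_5 = 348; r_5 = 16; y0_6 = 192; x1_6 = 568; y1_6 = 288; x0_7 = 300; y0_7 = 108; x0_8 = 240; y0_8 = 360; x0_9 = 300; y0_9 = 368; x1_9 = 400; y1_9 = 424; x1_10 = 80; y1_10 = 36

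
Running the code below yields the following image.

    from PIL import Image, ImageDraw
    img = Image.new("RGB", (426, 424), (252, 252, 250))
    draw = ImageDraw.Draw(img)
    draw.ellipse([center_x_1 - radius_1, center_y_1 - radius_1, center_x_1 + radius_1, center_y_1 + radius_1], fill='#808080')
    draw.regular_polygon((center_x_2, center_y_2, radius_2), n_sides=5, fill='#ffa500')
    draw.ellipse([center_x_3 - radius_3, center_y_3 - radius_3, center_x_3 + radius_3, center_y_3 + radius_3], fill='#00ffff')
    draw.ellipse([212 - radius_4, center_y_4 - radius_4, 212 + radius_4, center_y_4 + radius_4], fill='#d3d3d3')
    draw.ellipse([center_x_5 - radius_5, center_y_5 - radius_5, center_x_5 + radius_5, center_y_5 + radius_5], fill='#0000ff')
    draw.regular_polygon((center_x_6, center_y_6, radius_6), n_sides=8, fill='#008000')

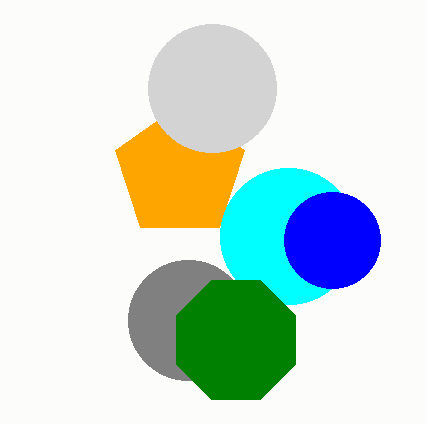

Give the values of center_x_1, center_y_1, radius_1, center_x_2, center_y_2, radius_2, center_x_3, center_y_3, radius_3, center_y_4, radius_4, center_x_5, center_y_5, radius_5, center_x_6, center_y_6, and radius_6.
center_x_1 = 188; center_y_1 = 320; radius_1 = 60; center_x_2 = 180; center_y_2 = 172; radius_2 = 68; center_x_3 = 288; center_y_3 = 236; radius_3 = 68; center_y_4 = 88; radius_4 = 64; center_x_5 = 332; center_y_5 = 240; radius_5 = 48; center_x_6 = 236; center_y_6 = 340; radius_6 = 64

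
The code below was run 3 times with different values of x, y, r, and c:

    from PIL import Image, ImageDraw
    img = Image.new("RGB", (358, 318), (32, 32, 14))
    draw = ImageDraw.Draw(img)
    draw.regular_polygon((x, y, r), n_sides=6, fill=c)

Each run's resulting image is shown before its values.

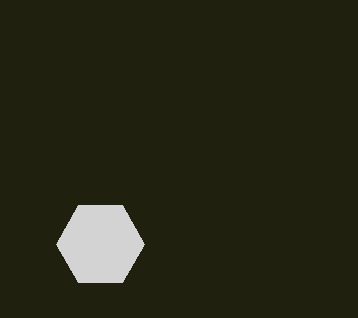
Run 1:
x = 100
y = 244
r = 44
c = 'lightgray'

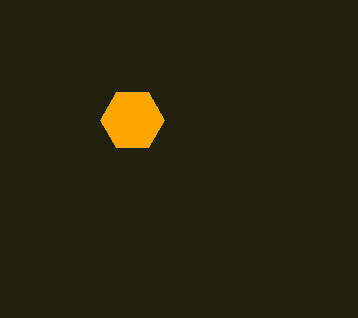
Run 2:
x = 132; y = 120; r = 32; c = 'orange'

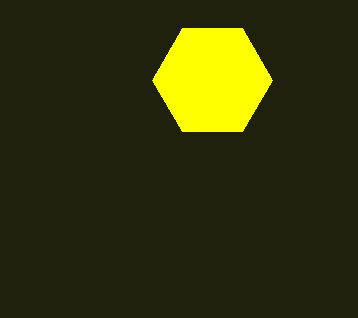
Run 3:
x = 212
y = 80
r = 60
c = 'yellow'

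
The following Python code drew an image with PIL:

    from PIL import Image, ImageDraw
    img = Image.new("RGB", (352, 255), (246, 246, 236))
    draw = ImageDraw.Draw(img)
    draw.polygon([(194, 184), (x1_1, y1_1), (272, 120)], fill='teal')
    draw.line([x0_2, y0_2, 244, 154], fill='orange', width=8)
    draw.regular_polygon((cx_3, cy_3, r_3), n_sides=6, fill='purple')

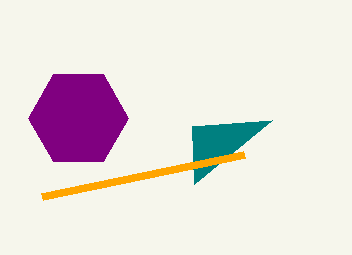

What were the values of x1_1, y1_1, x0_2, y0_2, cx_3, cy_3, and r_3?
x1_1 = 192
y1_1 = 126
x0_2 = 42
y0_2 = 196
cx_3 = 78
cy_3 = 118
r_3 = 50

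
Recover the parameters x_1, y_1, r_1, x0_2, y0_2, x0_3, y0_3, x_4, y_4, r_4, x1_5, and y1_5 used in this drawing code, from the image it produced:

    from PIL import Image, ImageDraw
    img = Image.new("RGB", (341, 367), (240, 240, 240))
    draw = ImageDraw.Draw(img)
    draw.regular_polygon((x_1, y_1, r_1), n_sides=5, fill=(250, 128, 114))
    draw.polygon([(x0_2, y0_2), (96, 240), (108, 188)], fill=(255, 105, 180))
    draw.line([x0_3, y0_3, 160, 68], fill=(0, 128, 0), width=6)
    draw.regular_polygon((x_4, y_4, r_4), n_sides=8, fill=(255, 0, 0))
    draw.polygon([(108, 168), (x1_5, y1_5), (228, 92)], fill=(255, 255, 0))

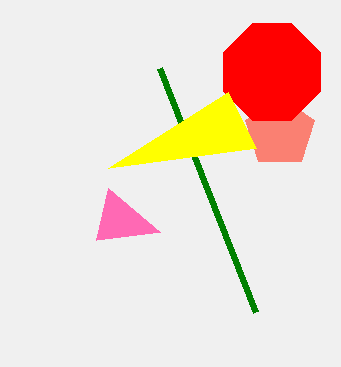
x_1 = 280
y_1 = 132
r_1 = 36
x0_2 = 160
y0_2 = 232
x0_3 = 256
y0_3 = 312
x_4 = 272
y_4 = 72
r_4 = 52
x1_5 = 256
y1_5 = 148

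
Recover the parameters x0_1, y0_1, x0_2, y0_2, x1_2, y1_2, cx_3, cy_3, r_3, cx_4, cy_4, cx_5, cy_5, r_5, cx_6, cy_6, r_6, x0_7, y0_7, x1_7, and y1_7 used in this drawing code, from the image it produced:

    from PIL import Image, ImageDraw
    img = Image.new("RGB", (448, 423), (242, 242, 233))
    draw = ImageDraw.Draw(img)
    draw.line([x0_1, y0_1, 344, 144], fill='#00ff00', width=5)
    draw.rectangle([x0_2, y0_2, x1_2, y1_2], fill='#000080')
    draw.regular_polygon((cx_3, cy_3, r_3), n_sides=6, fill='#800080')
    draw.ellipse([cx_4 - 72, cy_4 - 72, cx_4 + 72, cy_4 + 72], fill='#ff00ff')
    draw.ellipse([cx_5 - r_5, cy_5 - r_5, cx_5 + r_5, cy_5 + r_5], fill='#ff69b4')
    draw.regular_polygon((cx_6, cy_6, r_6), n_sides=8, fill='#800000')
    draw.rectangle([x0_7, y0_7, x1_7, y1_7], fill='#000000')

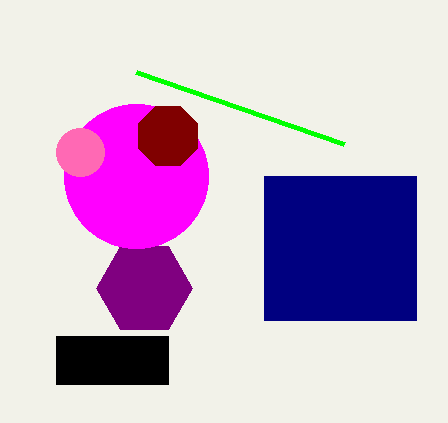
x0_1 = 136; y0_1 = 72; x0_2 = 264; y0_2 = 176; x1_2 = 416; y1_2 = 320; cx_3 = 144; cy_3 = 288; r_3 = 48; cx_4 = 136; cy_4 = 176; cx_5 = 80; cy_5 = 152; r_5 = 24; cx_6 = 168; cy_6 = 136; r_6 = 32; x0_7 = 56; y0_7 = 336; x1_7 = 168; y1_7 = 384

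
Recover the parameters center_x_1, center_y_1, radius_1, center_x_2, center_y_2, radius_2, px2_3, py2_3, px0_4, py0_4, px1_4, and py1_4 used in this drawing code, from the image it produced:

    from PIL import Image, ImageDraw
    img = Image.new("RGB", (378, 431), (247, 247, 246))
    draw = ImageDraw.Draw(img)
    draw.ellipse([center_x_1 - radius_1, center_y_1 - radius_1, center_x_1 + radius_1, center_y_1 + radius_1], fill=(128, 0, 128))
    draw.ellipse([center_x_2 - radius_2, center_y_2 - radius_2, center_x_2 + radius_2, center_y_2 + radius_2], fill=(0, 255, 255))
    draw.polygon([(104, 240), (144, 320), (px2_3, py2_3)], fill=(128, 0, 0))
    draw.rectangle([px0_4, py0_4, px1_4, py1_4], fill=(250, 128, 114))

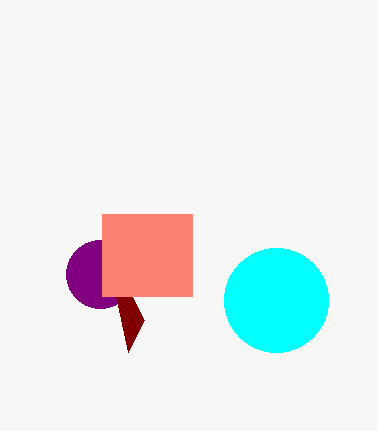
center_x_1 = 100, center_y_1 = 274, radius_1 = 34, center_x_2 = 276, center_y_2 = 300, radius_2 = 52, px2_3 = 128, py2_3 = 352, px0_4 = 102, py0_4 = 214, px1_4 = 192, py1_4 = 296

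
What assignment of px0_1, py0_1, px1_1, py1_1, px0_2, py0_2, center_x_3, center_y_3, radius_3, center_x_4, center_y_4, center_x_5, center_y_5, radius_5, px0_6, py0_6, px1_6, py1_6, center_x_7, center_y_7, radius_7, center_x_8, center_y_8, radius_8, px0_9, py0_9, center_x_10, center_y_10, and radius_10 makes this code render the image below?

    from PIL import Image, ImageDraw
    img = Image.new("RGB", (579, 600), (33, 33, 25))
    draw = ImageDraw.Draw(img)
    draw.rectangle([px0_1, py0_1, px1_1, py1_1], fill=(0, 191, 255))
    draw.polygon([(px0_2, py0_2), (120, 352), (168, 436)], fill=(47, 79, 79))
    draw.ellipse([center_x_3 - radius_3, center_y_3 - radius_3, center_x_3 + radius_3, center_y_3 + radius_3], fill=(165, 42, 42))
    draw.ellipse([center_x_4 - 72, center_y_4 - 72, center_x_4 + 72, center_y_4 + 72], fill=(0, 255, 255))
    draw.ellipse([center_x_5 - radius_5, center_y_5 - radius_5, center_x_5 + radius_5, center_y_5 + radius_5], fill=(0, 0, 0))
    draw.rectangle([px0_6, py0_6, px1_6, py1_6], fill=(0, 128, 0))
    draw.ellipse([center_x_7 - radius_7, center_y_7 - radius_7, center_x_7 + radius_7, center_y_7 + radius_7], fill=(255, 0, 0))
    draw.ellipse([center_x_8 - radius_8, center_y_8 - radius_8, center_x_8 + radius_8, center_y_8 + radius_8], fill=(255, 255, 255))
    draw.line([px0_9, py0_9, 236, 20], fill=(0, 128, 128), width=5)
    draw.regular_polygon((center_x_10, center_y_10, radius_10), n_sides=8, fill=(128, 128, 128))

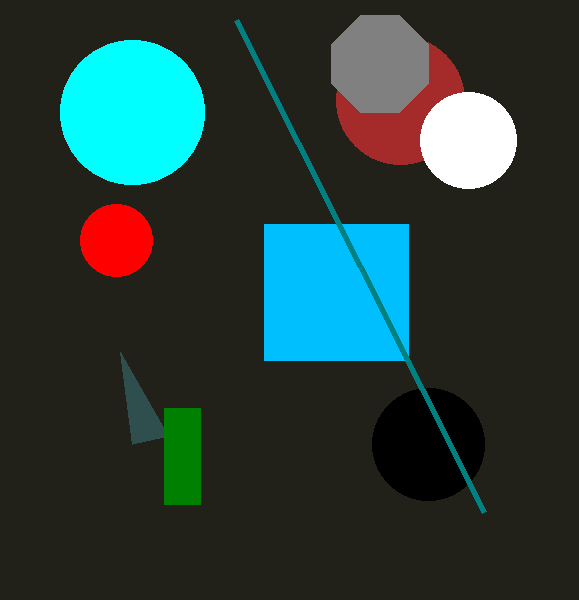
px0_1 = 264
py0_1 = 224
px1_1 = 408
py1_1 = 360
px0_2 = 132
py0_2 = 444
center_x_3 = 400
center_y_3 = 100
radius_3 = 64
center_x_4 = 132
center_y_4 = 112
center_x_5 = 428
center_y_5 = 444
radius_5 = 56
px0_6 = 164
py0_6 = 408
px1_6 = 200
py1_6 = 504
center_x_7 = 116
center_y_7 = 240
radius_7 = 36
center_x_8 = 468
center_y_8 = 140
radius_8 = 48
px0_9 = 484
py0_9 = 512
center_x_10 = 380
center_y_10 = 64
radius_10 = 52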